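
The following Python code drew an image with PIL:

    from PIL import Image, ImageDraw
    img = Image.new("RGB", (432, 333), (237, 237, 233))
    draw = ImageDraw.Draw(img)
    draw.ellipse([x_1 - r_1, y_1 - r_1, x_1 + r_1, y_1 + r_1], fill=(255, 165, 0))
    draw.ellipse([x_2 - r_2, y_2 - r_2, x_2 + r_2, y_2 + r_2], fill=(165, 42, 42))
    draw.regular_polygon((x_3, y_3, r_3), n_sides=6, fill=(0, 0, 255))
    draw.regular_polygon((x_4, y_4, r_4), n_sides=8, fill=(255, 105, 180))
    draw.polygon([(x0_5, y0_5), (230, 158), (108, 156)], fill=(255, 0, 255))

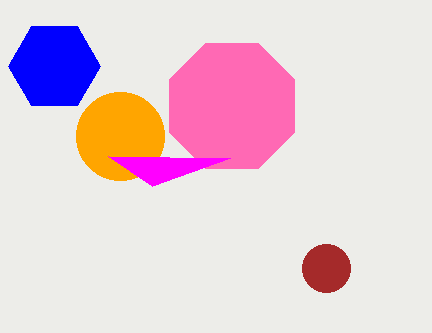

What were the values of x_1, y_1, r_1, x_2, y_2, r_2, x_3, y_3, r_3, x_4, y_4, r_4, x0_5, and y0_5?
x_1 = 120
y_1 = 136
r_1 = 44
x_2 = 326
y_2 = 268
r_2 = 24
x_3 = 54
y_3 = 66
r_3 = 46
x_4 = 232
y_4 = 106
r_4 = 68
x0_5 = 152
y0_5 = 186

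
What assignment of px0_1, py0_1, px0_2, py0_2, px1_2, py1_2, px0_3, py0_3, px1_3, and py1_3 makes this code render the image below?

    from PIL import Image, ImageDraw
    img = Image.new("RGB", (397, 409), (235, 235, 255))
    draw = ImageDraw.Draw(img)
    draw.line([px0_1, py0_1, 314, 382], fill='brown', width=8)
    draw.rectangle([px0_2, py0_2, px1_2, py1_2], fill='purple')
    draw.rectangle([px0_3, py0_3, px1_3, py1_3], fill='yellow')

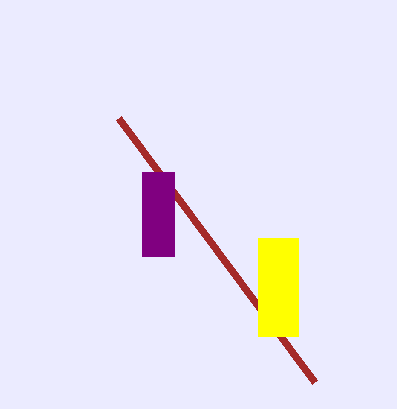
px0_1 = 118; py0_1 = 118; px0_2 = 142; py0_2 = 172; px1_2 = 174; py1_2 = 256; px0_3 = 258; py0_3 = 238; px1_3 = 298; py1_3 = 336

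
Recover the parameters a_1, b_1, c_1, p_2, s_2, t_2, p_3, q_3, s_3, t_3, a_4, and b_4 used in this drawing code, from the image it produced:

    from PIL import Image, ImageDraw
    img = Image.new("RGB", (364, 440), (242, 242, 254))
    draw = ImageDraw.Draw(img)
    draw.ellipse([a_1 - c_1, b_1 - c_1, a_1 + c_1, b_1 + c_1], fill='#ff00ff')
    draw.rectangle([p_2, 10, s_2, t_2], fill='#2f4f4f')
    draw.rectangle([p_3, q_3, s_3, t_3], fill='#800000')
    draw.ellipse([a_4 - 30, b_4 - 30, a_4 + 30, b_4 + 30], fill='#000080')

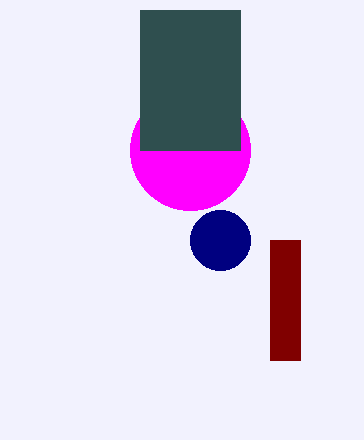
a_1 = 190
b_1 = 150
c_1 = 60
p_2 = 140
s_2 = 240
t_2 = 150
p_3 = 270
q_3 = 240
s_3 = 300
t_3 = 360
a_4 = 220
b_4 = 240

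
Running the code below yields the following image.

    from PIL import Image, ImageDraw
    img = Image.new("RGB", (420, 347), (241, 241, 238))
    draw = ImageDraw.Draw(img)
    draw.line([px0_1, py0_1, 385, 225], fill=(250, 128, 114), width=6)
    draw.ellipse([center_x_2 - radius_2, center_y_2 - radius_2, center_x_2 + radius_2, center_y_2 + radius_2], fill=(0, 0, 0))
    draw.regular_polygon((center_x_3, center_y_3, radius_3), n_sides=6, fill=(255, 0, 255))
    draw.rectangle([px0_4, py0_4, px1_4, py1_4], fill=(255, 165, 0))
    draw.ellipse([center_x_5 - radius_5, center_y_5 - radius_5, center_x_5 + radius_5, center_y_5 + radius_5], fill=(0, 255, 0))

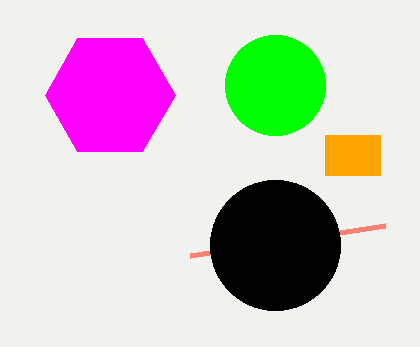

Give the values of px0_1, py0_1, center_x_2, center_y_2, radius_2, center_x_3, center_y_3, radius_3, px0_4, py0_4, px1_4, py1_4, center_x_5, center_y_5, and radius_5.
px0_1 = 190
py0_1 = 255
center_x_2 = 275
center_y_2 = 245
radius_2 = 65
center_x_3 = 110
center_y_3 = 95
radius_3 = 65
px0_4 = 325
py0_4 = 135
px1_4 = 380
py1_4 = 175
center_x_5 = 275
center_y_5 = 85
radius_5 = 50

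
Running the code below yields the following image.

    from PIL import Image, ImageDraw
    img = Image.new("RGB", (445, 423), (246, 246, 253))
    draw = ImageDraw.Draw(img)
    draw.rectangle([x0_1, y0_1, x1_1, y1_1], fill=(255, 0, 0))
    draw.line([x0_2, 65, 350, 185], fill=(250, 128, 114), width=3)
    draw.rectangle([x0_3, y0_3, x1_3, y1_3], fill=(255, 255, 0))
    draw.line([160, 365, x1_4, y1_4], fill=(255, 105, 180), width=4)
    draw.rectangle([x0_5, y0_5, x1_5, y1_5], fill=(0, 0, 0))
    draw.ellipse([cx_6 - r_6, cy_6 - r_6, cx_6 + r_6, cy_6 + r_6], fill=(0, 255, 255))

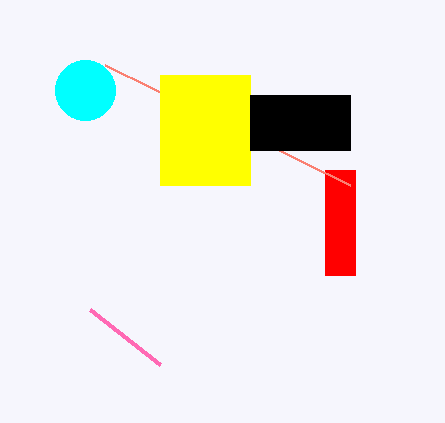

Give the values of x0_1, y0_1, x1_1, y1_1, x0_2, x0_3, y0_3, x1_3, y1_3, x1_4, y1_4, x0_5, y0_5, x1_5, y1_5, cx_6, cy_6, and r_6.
x0_1 = 325
y0_1 = 170
x1_1 = 355
y1_1 = 275
x0_2 = 105
x0_3 = 160
y0_3 = 75
x1_3 = 250
y1_3 = 185
x1_4 = 90
y1_4 = 310
x0_5 = 250
y0_5 = 95
x1_5 = 350
y1_5 = 150
cx_6 = 85
cy_6 = 90
r_6 = 30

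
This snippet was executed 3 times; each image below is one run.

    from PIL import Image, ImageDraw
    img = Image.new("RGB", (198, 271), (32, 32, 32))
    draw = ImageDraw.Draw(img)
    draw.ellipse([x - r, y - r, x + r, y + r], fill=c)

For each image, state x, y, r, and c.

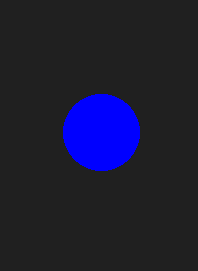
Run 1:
x = 101
y = 132
r = 38
c = 'blue'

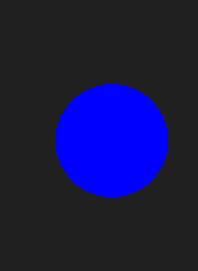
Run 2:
x = 111; y = 140; r = 56; c = 'blue'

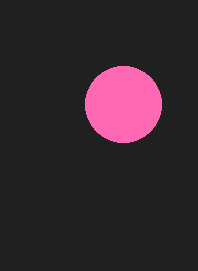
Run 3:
x = 123; y = 104; r = 38; c = 'hotpink'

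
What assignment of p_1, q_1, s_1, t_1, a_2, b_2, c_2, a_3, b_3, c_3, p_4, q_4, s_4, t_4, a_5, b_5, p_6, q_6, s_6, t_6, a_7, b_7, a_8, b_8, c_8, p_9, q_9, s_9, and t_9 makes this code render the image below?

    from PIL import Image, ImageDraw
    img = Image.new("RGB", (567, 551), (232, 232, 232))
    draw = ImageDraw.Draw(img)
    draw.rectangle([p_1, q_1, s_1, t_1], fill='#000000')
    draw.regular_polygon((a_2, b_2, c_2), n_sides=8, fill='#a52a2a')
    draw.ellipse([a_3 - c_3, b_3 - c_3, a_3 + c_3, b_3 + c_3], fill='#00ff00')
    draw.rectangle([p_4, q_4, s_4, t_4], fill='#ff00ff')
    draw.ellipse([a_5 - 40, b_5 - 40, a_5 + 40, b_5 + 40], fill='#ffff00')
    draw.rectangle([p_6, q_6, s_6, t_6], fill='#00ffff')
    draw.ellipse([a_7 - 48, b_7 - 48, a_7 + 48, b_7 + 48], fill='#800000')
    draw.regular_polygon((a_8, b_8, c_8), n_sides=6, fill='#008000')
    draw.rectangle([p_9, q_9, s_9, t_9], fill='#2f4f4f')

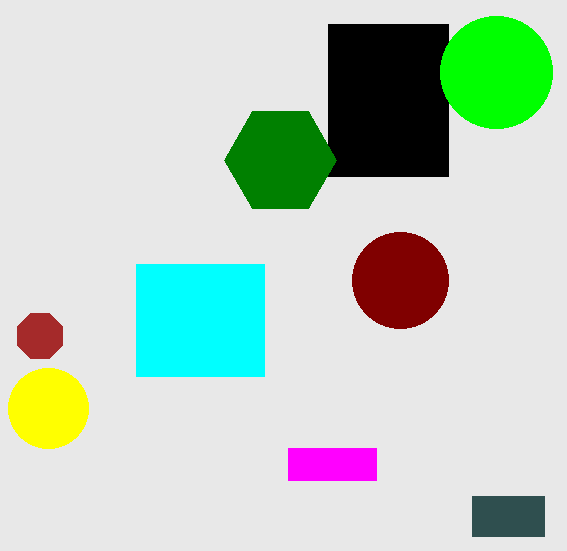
p_1 = 328; q_1 = 24; s_1 = 448; t_1 = 176; a_2 = 40; b_2 = 336; c_2 = 24; a_3 = 496; b_3 = 72; c_3 = 56; p_4 = 288; q_4 = 448; s_4 = 376; t_4 = 480; a_5 = 48; b_5 = 408; p_6 = 136; q_6 = 264; s_6 = 264; t_6 = 376; a_7 = 400; b_7 = 280; a_8 = 280; b_8 = 160; c_8 = 56; p_9 = 472; q_9 = 496; s_9 = 544; t_9 = 536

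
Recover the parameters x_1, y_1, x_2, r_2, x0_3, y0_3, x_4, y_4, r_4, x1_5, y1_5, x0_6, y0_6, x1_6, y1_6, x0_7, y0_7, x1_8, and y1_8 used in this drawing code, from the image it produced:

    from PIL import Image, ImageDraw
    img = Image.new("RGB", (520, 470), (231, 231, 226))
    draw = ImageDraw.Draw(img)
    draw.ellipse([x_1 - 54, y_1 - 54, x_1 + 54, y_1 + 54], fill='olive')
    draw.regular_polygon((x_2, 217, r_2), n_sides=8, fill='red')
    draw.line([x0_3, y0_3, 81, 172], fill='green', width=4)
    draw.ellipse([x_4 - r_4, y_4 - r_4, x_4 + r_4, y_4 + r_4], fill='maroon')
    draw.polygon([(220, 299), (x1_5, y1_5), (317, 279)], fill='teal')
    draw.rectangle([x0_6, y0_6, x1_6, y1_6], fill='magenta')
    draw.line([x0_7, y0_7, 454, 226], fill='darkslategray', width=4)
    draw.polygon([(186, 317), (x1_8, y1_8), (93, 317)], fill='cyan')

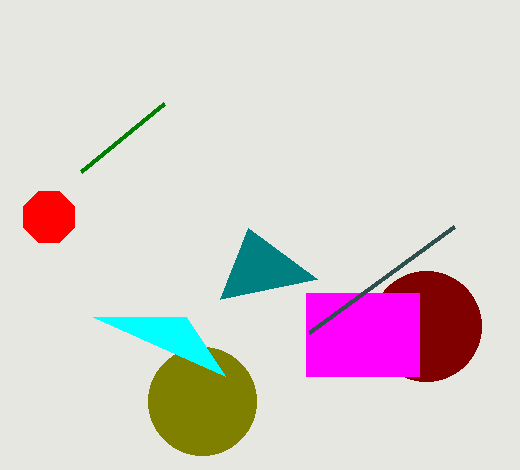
x_1 = 202
y_1 = 401
x_2 = 49
r_2 = 28
x0_3 = 164
y0_3 = 104
x_4 = 426
y_4 = 326
r_4 = 55
x1_5 = 248
y1_5 = 228
x0_6 = 306
y0_6 = 293
x1_6 = 419
y1_6 = 376
x0_7 = 309
y0_7 = 332
x1_8 = 225
y1_8 = 376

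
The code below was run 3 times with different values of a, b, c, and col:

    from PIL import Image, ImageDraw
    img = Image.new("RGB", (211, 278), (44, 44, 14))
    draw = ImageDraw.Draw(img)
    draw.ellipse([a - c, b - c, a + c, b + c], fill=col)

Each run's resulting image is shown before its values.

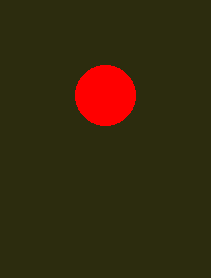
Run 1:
a = 105
b = 95
c = 30
col = 'red'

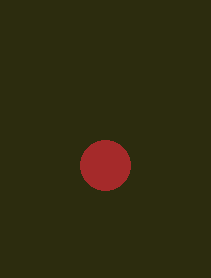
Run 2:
a = 105; b = 165; c = 25; col = 'brown'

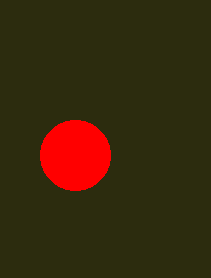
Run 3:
a = 75, b = 155, c = 35, col = 'red'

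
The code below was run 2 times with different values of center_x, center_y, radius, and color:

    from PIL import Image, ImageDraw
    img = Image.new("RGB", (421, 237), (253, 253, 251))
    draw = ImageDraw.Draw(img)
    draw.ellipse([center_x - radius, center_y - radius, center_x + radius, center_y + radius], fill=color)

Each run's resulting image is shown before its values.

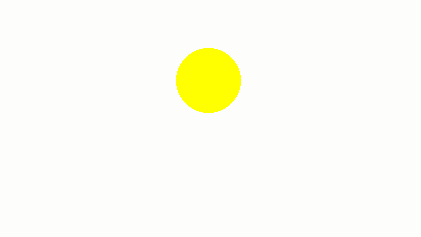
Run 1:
center_x = 208, center_y = 80, radius = 32, color = 'yellow'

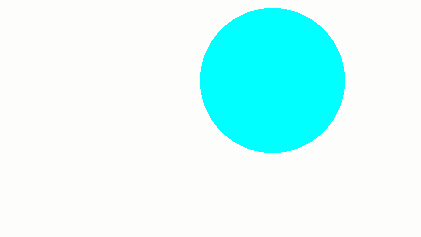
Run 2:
center_x = 272
center_y = 80
radius = 72
color = 'cyan'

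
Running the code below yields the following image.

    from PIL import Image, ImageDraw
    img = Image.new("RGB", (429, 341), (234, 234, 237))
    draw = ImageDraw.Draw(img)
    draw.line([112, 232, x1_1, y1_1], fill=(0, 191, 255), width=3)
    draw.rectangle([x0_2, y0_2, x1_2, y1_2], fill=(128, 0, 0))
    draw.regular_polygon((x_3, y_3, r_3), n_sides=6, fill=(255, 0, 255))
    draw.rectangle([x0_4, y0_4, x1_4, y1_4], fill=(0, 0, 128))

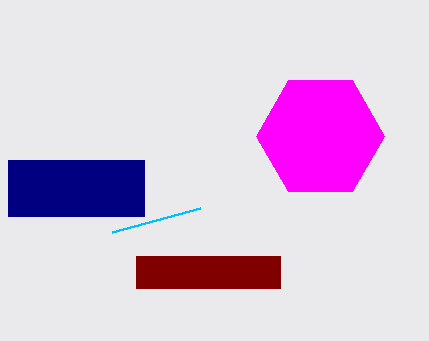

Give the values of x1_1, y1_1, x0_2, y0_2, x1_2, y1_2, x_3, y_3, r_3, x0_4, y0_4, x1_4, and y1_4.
x1_1 = 200; y1_1 = 208; x0_2 = 136; y0_2 = 256; x1_2 = 280; y1_2 = 288; x_3 = 320; y_3 = 136; r_3 = 64; x0_4 = 8; y0_4 = 160; x1_4 = 144; y1_4 = 216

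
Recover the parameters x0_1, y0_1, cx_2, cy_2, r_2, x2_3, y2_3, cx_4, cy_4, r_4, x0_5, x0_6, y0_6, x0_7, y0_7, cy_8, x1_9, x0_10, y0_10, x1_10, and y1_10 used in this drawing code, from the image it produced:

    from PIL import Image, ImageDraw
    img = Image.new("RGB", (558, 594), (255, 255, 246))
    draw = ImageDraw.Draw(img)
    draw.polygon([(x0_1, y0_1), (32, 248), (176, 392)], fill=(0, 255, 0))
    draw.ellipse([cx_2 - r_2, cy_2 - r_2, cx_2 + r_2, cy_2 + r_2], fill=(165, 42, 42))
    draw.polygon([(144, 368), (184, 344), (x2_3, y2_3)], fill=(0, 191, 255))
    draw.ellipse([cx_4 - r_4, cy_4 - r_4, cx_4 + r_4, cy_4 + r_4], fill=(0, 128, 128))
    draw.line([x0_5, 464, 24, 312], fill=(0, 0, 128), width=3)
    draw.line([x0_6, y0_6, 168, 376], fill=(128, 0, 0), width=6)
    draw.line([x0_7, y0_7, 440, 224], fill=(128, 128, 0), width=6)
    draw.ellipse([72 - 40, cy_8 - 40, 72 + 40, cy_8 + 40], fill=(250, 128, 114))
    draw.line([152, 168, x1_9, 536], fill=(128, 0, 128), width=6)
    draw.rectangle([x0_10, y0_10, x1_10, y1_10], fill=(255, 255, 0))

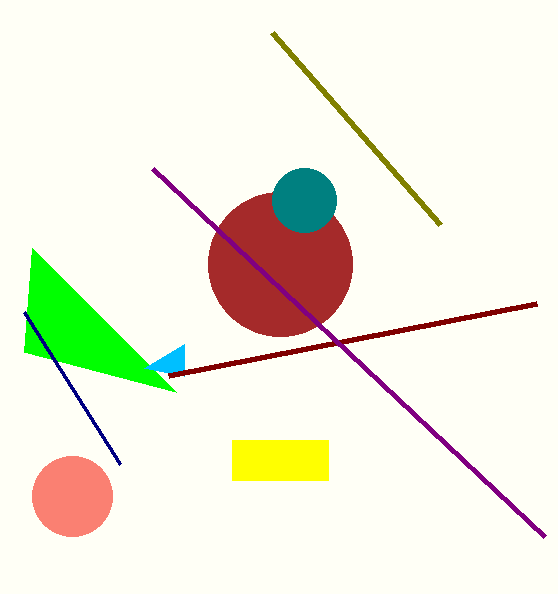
x0_1 = 24, y0_1 = 352, cx_2 = 280, cy_2 = 264, r_2 = 72, x2_3 = 184, y2_3 = 376, cx_4 = 304, cy_4 = 200, r_4 = 32, x0_5 = 120, x0_6 = 536, y0_6 = 304, x0_7 = 272, y0_7 = 32, cy_8 = 496, x1_9 = 544, x0_10 = 232, y0_10 = 440, x1_10 = 328, y1_10 = 480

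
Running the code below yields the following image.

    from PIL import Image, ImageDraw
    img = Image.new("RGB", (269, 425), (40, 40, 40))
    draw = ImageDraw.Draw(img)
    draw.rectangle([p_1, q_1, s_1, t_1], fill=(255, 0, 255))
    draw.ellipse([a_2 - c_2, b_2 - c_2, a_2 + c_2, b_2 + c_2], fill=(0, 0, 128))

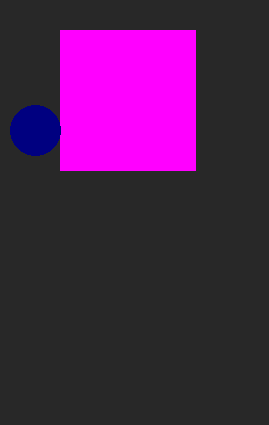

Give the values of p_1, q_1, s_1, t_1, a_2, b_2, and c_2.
p_1 = 60; q_1 = 30; s_1 = 195; t_1 = 170; a_2 = 35; b_2 = 130; c_2 = 25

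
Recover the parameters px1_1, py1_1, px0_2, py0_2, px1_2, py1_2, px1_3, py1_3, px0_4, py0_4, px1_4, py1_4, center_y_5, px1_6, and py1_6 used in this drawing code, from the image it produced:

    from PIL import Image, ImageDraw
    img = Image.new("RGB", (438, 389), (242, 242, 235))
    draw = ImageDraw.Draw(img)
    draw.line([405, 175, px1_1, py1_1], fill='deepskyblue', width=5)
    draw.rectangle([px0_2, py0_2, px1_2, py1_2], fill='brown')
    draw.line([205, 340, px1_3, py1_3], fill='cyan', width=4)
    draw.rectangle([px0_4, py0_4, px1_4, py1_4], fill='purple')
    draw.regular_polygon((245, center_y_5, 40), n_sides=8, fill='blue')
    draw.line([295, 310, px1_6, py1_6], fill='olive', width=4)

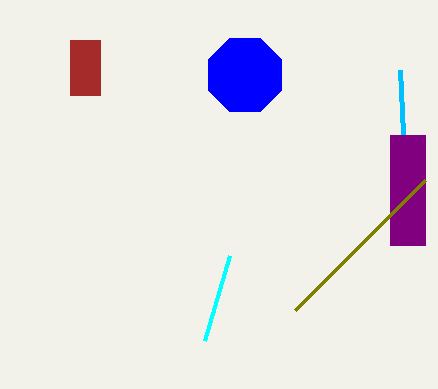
px1_1 = 400; py1_1 = 70; px0_2 = 70; py0_2 = 40; px1_2 = 100; py1_2 = 95; px1_3 = 230; py1_3 = 255; px0_4 = 390; py0_4 = 135; px1_4 = 425; py1_4 = 245; center_y_5 = 75; px1_6 = 425; py1_6 = 180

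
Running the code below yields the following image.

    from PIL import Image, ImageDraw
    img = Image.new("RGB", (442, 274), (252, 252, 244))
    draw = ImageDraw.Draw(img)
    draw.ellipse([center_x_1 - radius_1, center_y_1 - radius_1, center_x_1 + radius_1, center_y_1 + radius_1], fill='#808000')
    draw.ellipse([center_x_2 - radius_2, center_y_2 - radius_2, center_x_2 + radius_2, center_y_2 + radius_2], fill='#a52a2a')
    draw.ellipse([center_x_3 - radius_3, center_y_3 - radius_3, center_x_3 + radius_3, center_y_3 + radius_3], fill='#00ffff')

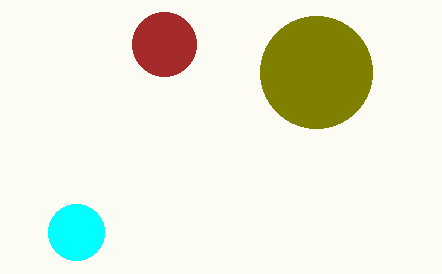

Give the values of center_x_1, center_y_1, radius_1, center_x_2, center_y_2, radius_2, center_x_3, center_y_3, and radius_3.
center_x_1 = 316, center_y_1 = 72, radius_1 = 56, center_x_2 = 164, center_y_2 = 44, radius_2 = 32, center_x_3 = 76, center_y_3 = 232, radius_3 = 28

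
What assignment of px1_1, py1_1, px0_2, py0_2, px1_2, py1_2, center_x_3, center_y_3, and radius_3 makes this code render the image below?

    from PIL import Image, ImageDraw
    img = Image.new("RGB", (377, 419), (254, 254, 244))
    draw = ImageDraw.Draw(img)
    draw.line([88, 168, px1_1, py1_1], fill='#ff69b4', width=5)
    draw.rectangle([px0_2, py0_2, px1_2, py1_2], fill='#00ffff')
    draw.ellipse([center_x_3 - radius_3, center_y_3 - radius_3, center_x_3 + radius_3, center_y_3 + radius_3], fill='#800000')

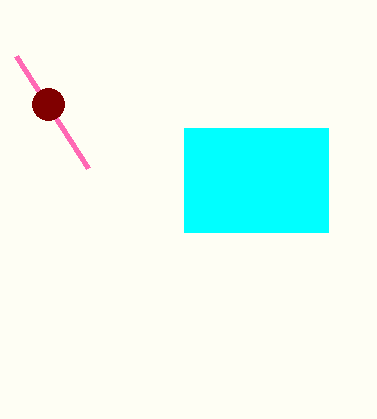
px1_1 = 16; py1_1 = 56; px0_2 = 184; py0_2 = 128; px1_2 = 328; py1_2 = 232; center_x_3 = 48; center_y_3 = 104; radius_3 = 16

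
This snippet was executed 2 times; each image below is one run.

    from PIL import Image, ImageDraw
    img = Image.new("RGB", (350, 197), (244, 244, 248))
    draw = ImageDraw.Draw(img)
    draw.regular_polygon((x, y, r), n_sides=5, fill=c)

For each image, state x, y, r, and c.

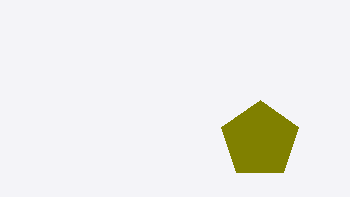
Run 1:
x = 260, y = 140, r = 40, c = 'olive'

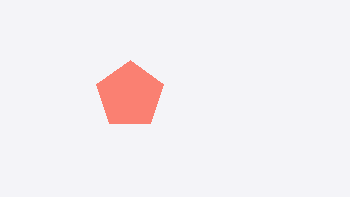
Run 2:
x = 130, y = 95, r = 35, c = 'salmon'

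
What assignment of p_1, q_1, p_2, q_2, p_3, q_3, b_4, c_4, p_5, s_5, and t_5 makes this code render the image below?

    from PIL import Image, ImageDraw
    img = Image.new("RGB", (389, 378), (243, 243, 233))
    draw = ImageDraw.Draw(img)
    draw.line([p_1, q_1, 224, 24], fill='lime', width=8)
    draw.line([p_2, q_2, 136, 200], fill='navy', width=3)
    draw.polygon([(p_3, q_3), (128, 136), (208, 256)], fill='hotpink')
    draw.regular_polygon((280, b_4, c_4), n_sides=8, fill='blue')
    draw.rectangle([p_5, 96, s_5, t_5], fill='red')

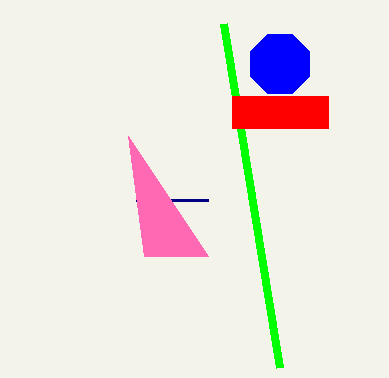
p_1 = 280; q_1 = 368; p_2 = 208; q_2 = 200; p_3 = 144; q_3 = 256; b_4 = 64; c_4 = 32; p_5 = 232; s_5 = 328; t_5 = 128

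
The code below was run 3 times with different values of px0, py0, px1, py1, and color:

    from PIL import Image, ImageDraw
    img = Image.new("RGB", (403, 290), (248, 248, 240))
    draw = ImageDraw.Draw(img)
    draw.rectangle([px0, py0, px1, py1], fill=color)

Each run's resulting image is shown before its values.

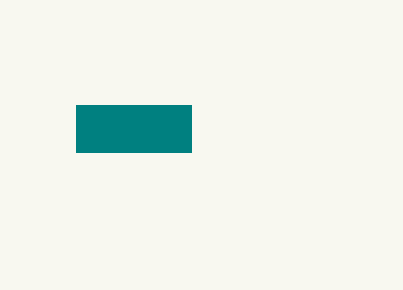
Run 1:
px0 = 76
py0 = 105
px1 = 191
py1 = 152
color = 'teal'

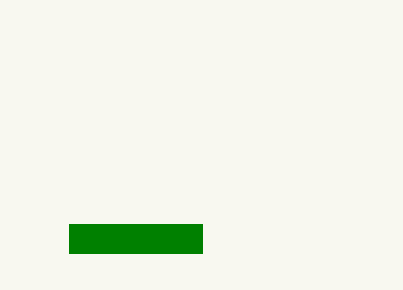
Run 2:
px0 = 69; py0 = 224; px1 = 202; py1 = 253; color = 'green'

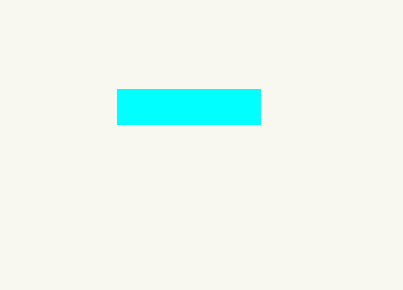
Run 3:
px0 = 117; py0 = 89; px1 = 260; py1 = 124; color = 'cyan'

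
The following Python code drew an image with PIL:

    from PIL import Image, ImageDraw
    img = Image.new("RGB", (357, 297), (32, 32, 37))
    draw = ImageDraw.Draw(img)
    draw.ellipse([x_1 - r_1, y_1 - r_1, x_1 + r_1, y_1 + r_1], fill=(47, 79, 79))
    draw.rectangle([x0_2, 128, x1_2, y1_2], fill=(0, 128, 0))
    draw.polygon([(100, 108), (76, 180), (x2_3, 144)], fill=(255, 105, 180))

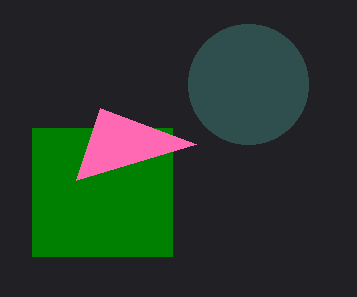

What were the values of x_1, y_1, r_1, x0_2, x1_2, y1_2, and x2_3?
x_1 = 248; y_1 = 84; r_1 = 60; x0_2 = 32; x1_2 = 172; y1_2 = 256; x2_3 = 196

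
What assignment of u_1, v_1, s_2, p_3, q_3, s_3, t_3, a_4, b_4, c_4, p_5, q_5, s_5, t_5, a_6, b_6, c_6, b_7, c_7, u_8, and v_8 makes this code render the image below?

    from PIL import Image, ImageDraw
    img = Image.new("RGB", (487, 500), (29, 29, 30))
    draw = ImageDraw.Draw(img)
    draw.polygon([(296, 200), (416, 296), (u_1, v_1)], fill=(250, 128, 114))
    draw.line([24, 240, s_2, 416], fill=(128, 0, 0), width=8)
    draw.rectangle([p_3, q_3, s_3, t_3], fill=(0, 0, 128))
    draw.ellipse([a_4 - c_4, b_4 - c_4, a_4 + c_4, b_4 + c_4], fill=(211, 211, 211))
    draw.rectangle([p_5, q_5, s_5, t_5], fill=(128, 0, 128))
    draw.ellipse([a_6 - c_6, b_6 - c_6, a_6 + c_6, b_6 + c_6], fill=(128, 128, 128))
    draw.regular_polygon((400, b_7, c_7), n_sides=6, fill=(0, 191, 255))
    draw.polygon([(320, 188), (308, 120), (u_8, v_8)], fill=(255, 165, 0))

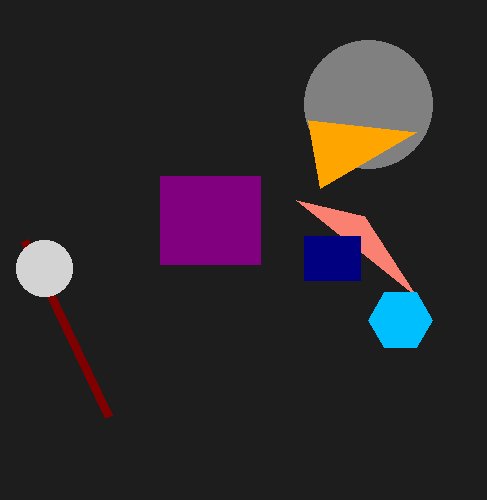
u_1 = 364; v_1 = 216; s_2 = 108; p_3 = 304; q_3 = 236; s_3 = 360; t_3 = 280; a_4 = 44; b_4 = 268; c_4 = 28; p_5 = 160; q_5 = 176; s_5 = 260; t_5 = 264; a_6 = 368; b_6 = 104; c_6 = 64; b_7 = 320; c_7 = 32; u_8 = 416; v_8 = 132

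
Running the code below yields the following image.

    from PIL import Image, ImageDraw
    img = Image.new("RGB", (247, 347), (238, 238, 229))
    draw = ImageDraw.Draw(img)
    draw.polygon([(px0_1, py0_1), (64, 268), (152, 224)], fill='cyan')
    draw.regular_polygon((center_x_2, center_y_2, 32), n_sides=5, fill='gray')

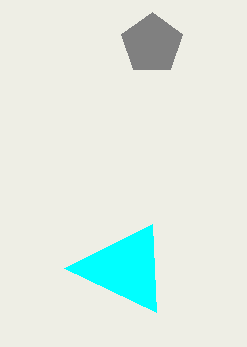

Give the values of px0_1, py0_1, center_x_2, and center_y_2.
px0_1 = 156, py0_1 = 312, center_x_2 = 152, center_y_2 = 44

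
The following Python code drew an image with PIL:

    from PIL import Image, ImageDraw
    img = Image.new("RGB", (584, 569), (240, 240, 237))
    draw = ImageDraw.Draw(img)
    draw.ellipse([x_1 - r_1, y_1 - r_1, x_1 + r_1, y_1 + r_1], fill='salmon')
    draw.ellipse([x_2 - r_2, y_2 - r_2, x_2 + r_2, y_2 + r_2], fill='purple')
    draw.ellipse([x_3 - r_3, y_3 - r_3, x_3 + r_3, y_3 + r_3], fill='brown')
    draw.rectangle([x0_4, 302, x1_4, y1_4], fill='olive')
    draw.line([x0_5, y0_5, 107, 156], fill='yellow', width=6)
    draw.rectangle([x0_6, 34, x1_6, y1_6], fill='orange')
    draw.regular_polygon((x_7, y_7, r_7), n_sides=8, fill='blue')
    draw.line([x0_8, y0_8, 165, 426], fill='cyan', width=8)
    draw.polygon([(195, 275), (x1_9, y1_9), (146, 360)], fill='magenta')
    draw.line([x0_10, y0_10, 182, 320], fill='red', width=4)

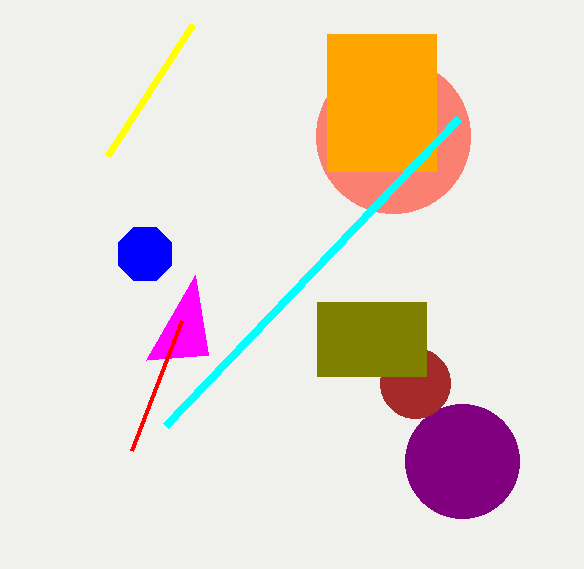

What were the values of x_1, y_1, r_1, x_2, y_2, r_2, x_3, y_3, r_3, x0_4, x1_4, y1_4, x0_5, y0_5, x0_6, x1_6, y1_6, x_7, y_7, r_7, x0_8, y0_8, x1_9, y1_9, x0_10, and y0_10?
x_1 = 393, y_1 = 136, r_1 = 77, x_2 = 462, y_2 = 461, r_2 = 57, x_3 = 415, y_3 = 383, r_3 = 35, x0_4 = 317, x1_4 = 426, y1_4 = 376, x0_5 = 192, y0_5 = 25, x0_6 = 327, x1_6 = 436, y1_6 = 171, x_7 = 145, y_7 = 254, r_7 = 29, x0_8 = 458, y0_8 = 119, x1_9 = 208, y1_9 = 355, x0_10 = 132, y0_10 = 450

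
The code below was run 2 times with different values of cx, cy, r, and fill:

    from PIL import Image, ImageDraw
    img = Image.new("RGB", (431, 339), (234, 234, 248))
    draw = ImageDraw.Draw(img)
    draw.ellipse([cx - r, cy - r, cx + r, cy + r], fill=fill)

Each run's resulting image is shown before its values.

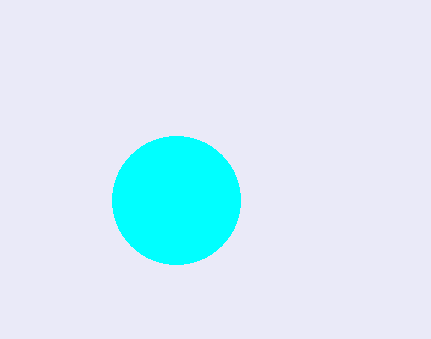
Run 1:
cx = 176; cy = 200; r = 64; fill = 'cyan'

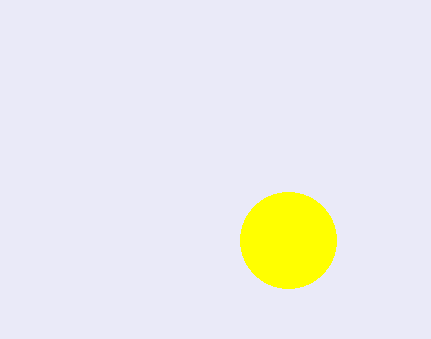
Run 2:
cx = 288, cy = 240, r = 48, fill = 'yellow'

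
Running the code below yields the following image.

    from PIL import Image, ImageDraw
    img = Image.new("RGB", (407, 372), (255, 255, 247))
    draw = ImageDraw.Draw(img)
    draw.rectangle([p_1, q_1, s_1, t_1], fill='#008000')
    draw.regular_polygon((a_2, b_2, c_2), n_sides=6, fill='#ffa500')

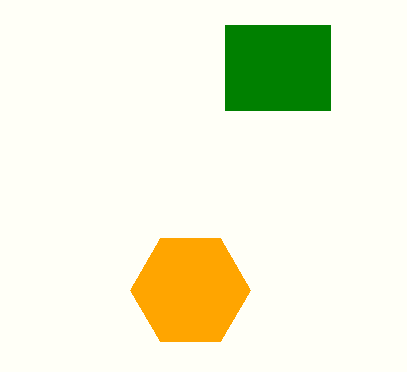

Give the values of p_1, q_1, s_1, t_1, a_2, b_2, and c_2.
p_1 = 225
q_1 = 25
s_1 = 330
t_1 = 110
a_2 = 190
b_2 = 290
c_2 = 60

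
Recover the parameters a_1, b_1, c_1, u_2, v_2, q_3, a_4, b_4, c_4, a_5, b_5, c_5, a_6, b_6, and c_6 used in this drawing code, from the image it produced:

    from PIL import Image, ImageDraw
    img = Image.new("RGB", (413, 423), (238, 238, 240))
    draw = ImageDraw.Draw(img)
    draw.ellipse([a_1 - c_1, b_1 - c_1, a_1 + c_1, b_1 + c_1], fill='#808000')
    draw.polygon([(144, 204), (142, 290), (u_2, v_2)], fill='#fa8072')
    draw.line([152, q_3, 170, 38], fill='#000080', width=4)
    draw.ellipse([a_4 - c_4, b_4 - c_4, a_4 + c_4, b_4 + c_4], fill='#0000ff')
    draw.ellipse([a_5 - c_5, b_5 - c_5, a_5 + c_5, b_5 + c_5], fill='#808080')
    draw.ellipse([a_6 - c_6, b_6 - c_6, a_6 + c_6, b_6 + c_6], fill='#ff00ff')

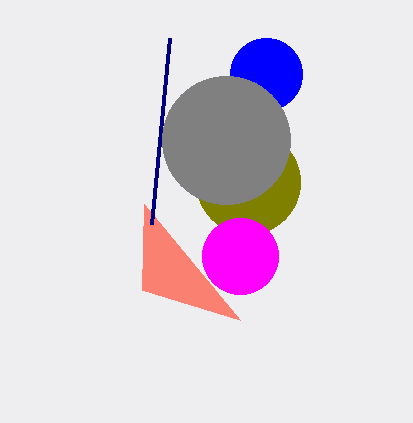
a_1 = 248, b_1 = 182, c_1 = 52, u_2 = 240, v_2 = 320, q_3 = 224, a_4 = 266, b_4 = 74, c_4 = 36, a_5 = 226, b_5 = 140, c_5 = 64, a_6 = 240, b_6 = 256, c_6 = 38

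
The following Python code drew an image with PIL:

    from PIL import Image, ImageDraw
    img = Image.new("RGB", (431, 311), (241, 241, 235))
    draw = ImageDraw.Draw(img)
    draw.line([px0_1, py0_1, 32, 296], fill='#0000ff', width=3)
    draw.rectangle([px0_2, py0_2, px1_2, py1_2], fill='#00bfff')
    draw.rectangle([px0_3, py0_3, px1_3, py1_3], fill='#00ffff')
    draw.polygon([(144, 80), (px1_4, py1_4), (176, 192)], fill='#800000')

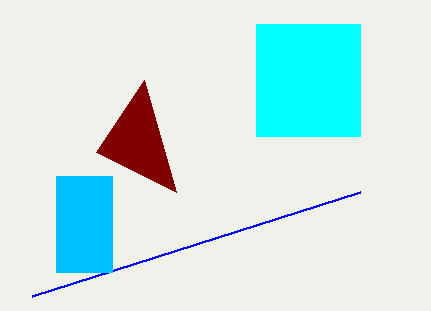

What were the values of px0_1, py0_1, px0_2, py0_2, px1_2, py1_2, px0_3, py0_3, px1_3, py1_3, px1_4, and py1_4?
px0_1 = 360; py0_1 = 192; px0_2 = 56; py0_2 = 176; px1_2 = 112; py1_2 = 272; px0_3 = 256; py0_3 = 24; px1_3 = 360; py1_3 = 136; px1_4 = 96; py1_4 = 152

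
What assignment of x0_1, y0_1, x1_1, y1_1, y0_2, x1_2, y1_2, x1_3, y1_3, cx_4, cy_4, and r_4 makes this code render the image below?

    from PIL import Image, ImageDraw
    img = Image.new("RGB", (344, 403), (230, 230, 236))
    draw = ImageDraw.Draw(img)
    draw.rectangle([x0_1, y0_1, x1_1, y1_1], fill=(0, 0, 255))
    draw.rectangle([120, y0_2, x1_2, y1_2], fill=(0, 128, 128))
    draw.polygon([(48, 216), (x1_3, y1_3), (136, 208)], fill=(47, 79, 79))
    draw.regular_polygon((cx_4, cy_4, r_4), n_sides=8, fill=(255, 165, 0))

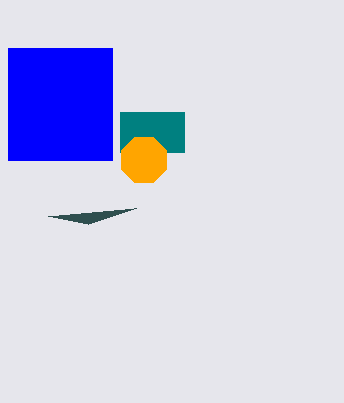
x0_1 = 8; y0_1 = 48; x1_1 = 112; y1_1 = 160; y0_2 = 112; x1_2 = 184; y1_2 = 152; x1_3 = 88; y1_3 = 224; cx_4 = 144; cy_4 = 160; r_4 = 24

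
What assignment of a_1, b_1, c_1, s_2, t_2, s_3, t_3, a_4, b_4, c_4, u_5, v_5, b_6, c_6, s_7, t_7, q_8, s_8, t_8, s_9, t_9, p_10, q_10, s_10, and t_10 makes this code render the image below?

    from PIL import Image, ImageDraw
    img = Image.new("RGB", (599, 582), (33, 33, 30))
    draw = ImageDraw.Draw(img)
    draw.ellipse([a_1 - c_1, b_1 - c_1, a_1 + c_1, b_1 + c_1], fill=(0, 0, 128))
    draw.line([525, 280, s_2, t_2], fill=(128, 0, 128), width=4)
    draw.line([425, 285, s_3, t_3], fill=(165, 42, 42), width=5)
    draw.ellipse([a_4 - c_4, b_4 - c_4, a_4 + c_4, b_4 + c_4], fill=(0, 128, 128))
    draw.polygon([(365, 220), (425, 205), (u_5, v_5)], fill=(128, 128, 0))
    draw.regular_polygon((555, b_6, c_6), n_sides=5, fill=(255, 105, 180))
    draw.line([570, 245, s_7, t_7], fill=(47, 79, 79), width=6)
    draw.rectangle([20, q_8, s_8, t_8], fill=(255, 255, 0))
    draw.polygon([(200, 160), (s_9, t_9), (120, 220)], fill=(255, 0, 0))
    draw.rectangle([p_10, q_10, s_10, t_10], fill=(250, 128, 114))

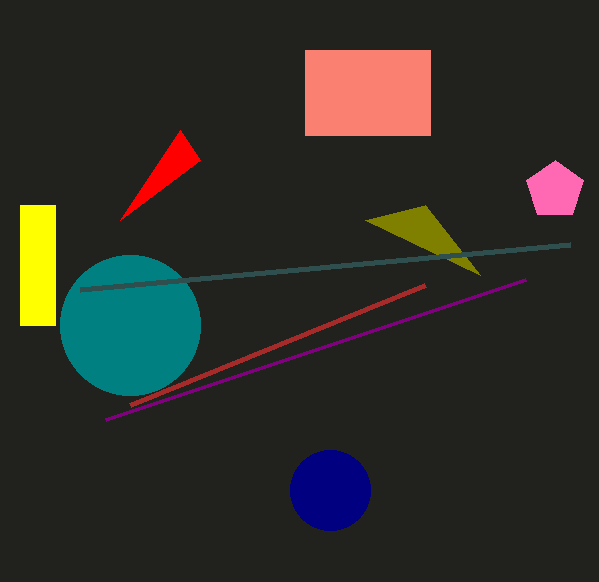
a_1 = 330
b_1 = 490
c_1 = 40
s_2 = 105
t_2 = 420
s_3 = 130
t_3 = 405
a_4 = 130
b_4 = 325
c_4 = 70
u_5 = 480
v_5 = 275
b_6 = 190
c_6 = 30
s_7 = 80
t_7 = 290
q_8 = 205
s_8 = 55
t_8 = 325
s_9 = 180
t_9 = 130
p_10 = 305
q_10 = 50
s_10 = 430
t_10 = 135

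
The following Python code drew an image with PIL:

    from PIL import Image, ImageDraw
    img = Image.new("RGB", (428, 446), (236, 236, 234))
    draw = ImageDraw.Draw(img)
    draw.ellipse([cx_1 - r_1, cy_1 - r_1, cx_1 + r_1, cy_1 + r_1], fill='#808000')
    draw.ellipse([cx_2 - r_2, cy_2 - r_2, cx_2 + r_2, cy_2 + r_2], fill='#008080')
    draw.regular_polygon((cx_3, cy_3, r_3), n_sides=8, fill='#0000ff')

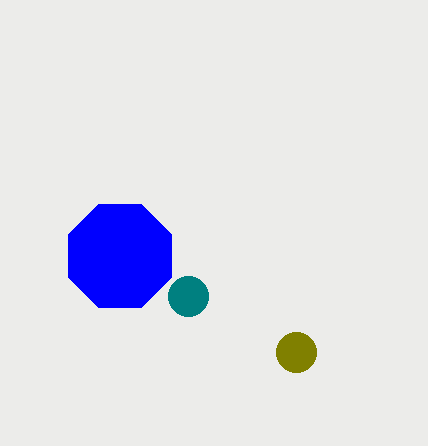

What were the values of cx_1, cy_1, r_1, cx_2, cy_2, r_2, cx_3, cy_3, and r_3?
cx_1 = 296, cy_1 = 352, r_1 = 20, cx_2 = 188, cy_2 = 296, r_2 = 20, cx_3 = 120, cy_3 = 256, r_3 = 56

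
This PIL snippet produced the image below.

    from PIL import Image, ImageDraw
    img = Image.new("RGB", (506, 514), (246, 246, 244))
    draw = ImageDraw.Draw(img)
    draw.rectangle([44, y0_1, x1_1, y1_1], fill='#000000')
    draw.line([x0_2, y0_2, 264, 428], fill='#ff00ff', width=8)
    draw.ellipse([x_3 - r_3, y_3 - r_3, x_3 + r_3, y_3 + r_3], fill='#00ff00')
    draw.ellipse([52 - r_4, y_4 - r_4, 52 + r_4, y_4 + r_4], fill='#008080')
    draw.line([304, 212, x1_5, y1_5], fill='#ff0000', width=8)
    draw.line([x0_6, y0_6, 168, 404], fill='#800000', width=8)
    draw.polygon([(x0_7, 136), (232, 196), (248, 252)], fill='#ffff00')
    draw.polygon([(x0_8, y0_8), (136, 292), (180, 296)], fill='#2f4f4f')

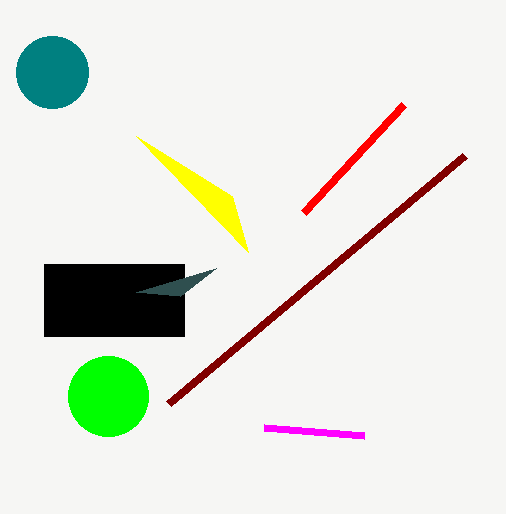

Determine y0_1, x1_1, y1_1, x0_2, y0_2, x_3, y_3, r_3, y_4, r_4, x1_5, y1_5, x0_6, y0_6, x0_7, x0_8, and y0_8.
y0_1 = 264, x1_1 = 184, y1_1 = 336, x0_2 = 364, y0_2 = 436, x_3 = 108, y_3 = 396, r_3 = 40, y_4 = 72, r_4 = 36, x1_5 = 404, y1_5 = 104, x0_6 = 464, y0_6 = 156, x0_7 = 136, x0_8 = 216, y0_8 = 268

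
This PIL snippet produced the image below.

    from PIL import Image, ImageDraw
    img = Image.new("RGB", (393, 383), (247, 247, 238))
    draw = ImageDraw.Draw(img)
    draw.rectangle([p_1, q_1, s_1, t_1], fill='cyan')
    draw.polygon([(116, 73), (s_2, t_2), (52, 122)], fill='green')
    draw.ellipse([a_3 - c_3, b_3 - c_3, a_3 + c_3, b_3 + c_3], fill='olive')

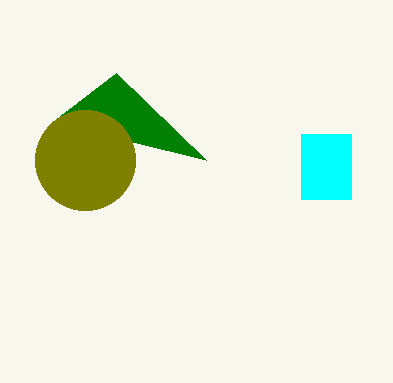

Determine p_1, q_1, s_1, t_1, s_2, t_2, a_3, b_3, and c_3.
p_1 = 301; q_1 = 134; s_1 = 351; t_1 = 199; s_2 = 206; t_2 = 160; a_3 = 85; b_3 = 160; c_3 = 50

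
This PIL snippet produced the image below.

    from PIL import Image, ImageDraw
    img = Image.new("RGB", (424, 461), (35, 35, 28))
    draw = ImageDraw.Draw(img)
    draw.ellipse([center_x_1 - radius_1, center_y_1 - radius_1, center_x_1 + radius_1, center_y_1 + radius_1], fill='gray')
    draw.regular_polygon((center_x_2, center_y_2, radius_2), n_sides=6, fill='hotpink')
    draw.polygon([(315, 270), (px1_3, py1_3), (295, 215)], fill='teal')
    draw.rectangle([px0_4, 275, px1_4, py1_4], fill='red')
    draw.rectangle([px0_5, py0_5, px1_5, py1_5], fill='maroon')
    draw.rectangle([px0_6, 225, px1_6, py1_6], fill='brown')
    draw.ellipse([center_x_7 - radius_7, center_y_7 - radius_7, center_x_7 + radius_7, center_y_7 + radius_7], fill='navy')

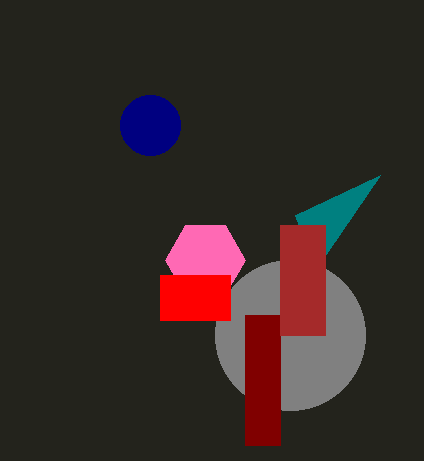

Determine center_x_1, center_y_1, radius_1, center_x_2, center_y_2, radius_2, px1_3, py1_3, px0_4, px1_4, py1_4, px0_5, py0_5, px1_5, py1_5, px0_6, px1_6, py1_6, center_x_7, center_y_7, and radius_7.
center_x_1 = 290
center_y_1 = 335
radius_1 = 75
center_x_2 = 205
center_y_2 = 260
radius_2 = 40
px1_3 = 380
py1_3 = 175
px0_4 = 160
px1_4 = 230
py1_4 = 320
px0_5 = 245
py0_5 = 315
px1_5 = 280
py1_5 = 445
px0_6 = 280
px1_6 = 325
py1_6 = 335
center_x_7 = 150
center_y_7 = 125
radius_7 = 30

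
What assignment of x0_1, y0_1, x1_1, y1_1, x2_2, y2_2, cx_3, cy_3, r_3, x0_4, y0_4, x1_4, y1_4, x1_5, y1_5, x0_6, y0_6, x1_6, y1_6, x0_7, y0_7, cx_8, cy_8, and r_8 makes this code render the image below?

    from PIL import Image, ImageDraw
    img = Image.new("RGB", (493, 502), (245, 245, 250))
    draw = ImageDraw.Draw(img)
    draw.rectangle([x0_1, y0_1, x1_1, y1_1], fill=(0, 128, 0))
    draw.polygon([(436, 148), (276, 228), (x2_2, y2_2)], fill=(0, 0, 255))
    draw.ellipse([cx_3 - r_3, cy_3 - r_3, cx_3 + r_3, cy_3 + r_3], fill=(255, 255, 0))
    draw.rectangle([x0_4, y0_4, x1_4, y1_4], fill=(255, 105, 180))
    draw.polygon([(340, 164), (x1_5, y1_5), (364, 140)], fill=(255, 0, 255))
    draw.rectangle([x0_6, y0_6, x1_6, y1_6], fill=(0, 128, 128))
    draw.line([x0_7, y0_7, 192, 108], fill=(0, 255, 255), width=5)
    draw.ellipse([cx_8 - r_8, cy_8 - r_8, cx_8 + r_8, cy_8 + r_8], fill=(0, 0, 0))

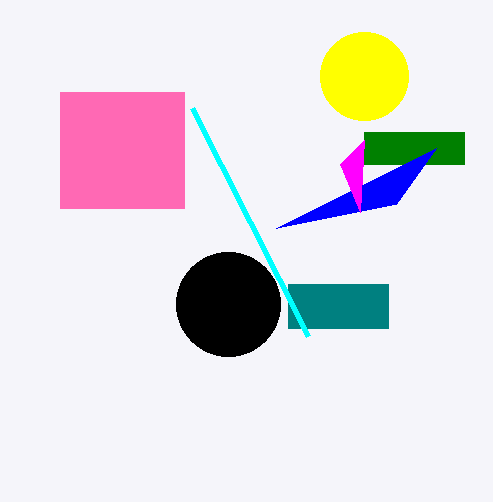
x0_1 = 364
y0_1 = 132
x1_1 = 464
y1_1 = 164
x2_2 = 396
y2_2 = 204
cx_3 = 364
cy_3 = 76
r_3 = 44
x0_4 = 60
y0_4 = 92
x1_4 = 184
y1_4 = 208
x1_5 = 360
y1_5 = 212
x0_6 = 288
y0_6 = 284
x1_6 = 388
y1_6 = 328
x0_7 = 308
y0_7 = 336
cx_8 = 228
cy_8 = 304
r_8 = 52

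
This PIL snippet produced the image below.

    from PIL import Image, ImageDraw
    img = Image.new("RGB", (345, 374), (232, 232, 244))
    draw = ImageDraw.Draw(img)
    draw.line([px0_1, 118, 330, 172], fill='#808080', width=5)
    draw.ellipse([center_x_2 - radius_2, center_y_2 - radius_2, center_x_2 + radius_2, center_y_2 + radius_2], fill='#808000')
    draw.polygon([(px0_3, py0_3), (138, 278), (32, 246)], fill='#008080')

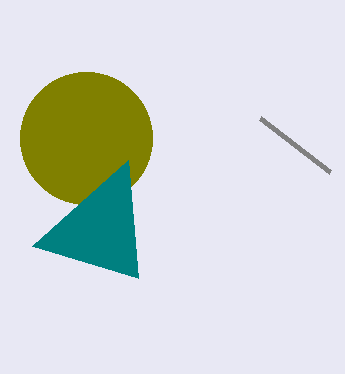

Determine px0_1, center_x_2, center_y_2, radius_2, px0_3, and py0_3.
px0_1 = 260, center_x_2 = 86, center_y_2 = 138, radius_2 = 66, px0_3 = 128, py0_3 = 160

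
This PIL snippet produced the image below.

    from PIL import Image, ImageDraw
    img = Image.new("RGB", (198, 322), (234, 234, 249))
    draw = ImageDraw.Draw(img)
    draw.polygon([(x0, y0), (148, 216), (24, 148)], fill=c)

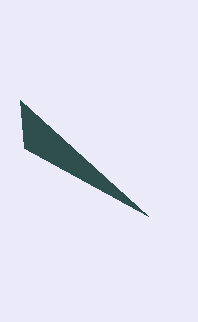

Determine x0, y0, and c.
x0 = 20; y0 = 100; c = 'darkslategray'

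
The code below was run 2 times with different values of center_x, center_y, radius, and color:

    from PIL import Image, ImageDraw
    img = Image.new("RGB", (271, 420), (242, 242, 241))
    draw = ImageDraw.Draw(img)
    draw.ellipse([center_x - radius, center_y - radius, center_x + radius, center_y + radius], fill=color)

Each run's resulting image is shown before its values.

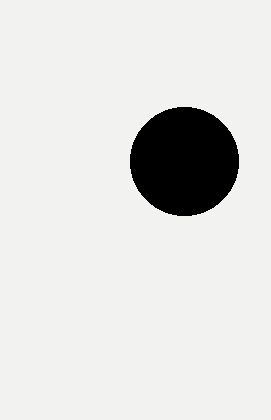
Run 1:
center_x = 184
center_y = 161
radius = 54
color = 'black'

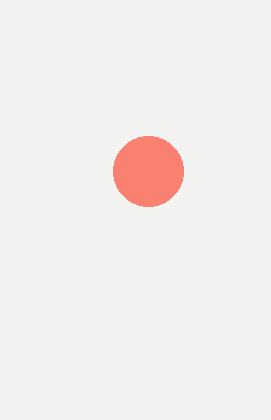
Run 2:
center_x = 148, center_y = 171, radius = 35, color = 'salmon'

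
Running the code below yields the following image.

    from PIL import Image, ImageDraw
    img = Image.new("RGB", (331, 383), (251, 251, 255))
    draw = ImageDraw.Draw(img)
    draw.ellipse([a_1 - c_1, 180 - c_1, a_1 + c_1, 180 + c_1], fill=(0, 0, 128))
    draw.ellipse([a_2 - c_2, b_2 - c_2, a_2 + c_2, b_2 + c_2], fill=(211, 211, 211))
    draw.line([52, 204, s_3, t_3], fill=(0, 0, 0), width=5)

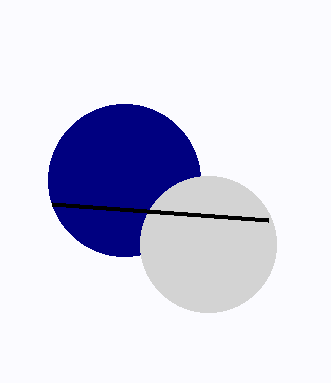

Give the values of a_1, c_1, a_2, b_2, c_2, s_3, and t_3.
a_1 = 124; c_1 = 76; a_2 = 208; b_2 = 244; c_2 = 68; s_3 = 268; t_3 = 220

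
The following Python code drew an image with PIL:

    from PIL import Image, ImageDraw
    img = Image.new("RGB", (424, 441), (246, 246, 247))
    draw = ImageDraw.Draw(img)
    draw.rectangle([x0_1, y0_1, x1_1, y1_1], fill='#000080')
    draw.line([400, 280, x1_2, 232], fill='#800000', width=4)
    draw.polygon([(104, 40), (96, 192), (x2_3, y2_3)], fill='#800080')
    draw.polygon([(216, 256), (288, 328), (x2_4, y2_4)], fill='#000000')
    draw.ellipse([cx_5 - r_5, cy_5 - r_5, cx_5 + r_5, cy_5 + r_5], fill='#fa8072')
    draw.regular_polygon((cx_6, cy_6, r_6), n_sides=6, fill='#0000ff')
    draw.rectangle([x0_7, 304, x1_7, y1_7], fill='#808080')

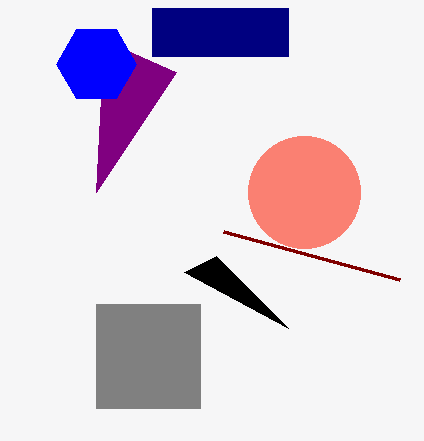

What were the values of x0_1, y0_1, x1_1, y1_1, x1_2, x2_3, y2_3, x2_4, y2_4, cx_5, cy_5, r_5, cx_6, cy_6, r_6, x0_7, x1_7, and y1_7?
x0_1 = 152, y0_1 = 8, x1_1 = 288, y1_1 = 56, x1_2 = 224, x2_3 = 176, y2_3 = 72, x2_4 = 184, y2_4 = 272, cx_5 = 304, cy_5 = 192, r_5 = 56, cx_6 = 96, cy_6 = 64, r_6 = 40, x0_7 = 96, x1_7 = 200, y1_7 = 408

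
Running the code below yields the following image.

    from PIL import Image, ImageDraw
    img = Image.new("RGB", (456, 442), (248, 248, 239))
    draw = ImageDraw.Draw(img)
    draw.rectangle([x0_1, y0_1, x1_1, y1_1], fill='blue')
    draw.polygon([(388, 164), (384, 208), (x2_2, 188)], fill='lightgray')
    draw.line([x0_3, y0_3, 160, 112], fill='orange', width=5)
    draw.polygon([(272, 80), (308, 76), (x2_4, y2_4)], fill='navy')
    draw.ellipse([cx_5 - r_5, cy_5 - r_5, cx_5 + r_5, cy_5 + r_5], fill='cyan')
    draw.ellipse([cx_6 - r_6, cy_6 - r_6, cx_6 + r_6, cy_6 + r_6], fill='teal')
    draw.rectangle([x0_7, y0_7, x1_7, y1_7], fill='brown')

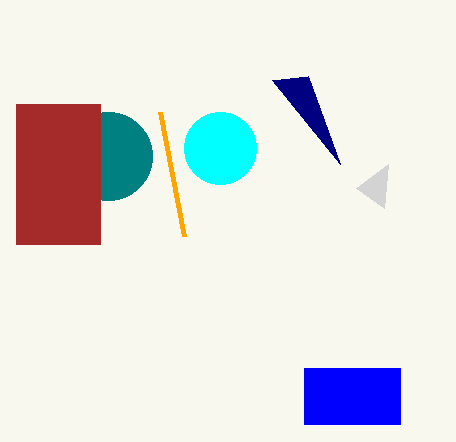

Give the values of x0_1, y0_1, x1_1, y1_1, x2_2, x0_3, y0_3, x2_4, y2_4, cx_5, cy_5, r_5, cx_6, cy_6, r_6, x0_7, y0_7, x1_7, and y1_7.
x0_1 = 304; y0_1 = 368; x1_1 = 400; y1_1 = 424; x2_2 = 356; x0_3 = 184; y0_3 = 236; x2_4 = 340; y2_4 = 164; cx_5 = 220; cy_5 = 148; r_5 = 36; cx_6 = 108; cy_6 = 156; r_6 = 44; x0_7 = 16; y0_7 = 104; x1_7 = 100; y1_7 = 244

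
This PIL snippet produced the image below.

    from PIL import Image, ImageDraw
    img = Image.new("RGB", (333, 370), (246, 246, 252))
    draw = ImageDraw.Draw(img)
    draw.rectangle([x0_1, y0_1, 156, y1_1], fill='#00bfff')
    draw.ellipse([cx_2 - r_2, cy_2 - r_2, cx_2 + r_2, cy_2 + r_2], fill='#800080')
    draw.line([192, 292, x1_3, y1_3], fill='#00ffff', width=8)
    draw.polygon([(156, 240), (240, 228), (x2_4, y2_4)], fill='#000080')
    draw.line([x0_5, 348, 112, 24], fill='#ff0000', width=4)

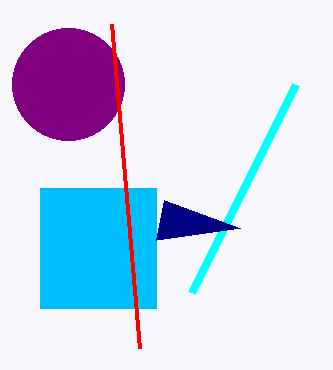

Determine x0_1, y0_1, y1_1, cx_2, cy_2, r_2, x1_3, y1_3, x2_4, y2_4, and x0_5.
x0_1 = 40, y0_1 = 188, y1_1 = 308, cx_2 = 68, cy_2 = 84, r_2 = 56, x1_3 = 296, y1_3 = 84, x2_4 = 164, y2_4 = 200, x0_5 = 140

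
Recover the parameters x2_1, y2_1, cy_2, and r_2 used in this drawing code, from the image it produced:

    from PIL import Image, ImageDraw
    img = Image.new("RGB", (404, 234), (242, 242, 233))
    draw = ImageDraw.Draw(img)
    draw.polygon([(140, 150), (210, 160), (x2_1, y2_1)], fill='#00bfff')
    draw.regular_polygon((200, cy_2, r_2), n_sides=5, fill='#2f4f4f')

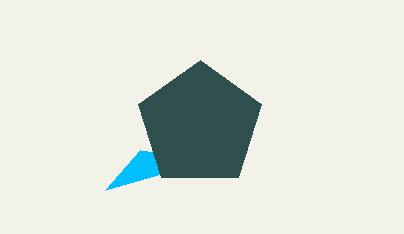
x2_1 = 105; y2_1 = 190; cy_2 = 125; r_2 = 65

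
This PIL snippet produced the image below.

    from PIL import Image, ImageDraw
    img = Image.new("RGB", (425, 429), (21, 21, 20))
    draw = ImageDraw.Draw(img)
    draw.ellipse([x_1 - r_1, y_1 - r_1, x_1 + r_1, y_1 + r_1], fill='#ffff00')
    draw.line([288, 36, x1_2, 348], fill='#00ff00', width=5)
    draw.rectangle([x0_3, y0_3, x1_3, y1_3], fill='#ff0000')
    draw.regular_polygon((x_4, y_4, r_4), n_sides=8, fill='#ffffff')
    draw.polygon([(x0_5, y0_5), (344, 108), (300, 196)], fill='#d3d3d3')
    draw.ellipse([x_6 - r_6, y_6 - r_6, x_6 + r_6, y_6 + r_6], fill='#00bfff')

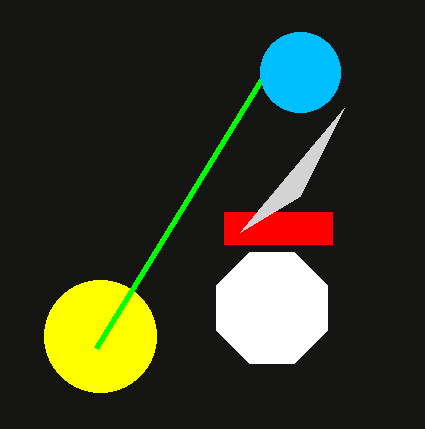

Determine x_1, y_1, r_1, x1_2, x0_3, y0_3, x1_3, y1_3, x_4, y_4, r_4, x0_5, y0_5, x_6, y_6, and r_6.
x_1 = 100, y_1 = 336, r_1 = 56, x1_2 = 96, x0_3 = 224, y0_3 = 212, x1_3 = 332, y1_3 = 244, x_4 = 272, y_4 = 308, r_4 = 60, x0_5 = 240, y0_5 = 232, x_6 = 300, y_6 = 72, r_6 = 40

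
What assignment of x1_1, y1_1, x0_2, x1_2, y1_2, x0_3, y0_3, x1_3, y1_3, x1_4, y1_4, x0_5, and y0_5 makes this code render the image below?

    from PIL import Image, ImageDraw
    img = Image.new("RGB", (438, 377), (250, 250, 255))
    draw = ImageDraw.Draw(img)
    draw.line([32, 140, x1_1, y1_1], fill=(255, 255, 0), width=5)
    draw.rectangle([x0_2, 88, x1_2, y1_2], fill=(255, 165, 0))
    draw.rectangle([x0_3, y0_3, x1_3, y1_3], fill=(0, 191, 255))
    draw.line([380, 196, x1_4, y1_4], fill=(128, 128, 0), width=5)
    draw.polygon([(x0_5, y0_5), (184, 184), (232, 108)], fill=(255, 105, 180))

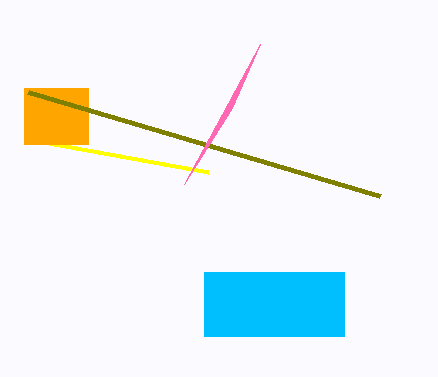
x1_1 = 208, y1_1 = 172, x0_2 = 24, x1_2 = 88, y1_2 = 144, x0_3 = 204, y0_3 = 272, x1_3 = 344, y1_3 = 336, x1_4 = 28, y1_4 = 92, x0_5 = 260, y0_5 = 44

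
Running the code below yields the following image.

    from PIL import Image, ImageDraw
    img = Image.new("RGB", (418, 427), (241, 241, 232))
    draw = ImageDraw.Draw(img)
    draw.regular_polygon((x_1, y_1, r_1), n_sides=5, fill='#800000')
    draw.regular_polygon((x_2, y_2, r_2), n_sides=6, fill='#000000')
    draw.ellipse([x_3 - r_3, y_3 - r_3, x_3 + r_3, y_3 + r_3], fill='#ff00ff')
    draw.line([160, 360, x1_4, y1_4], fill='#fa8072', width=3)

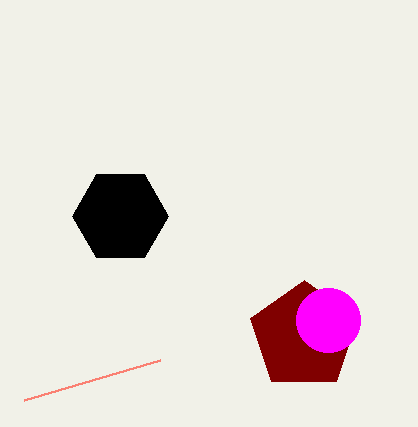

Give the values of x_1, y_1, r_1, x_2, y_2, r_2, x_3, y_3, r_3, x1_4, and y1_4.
x_1 = 304
y_1 = 336
r_1 = 56
x_2 = 120
y_2 = 216
r_2 = 48
x_3 = 328
y_3 = 320
r_3 = 32
x1_4 = 24
y1_4 = 400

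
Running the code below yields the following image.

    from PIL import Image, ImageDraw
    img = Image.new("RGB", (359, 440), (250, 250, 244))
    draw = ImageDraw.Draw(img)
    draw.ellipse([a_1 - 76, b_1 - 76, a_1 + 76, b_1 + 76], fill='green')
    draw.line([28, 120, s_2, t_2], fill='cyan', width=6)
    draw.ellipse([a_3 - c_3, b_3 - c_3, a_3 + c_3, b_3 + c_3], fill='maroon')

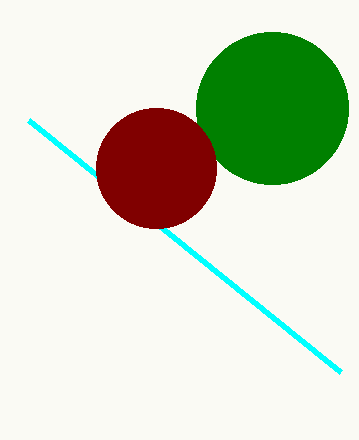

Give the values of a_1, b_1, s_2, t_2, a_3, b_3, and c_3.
a_1 = 272; b_1 = 108; s_2 = 340; t_2 = 372; a_3 = 156; b_3 = 168; c_3 = 60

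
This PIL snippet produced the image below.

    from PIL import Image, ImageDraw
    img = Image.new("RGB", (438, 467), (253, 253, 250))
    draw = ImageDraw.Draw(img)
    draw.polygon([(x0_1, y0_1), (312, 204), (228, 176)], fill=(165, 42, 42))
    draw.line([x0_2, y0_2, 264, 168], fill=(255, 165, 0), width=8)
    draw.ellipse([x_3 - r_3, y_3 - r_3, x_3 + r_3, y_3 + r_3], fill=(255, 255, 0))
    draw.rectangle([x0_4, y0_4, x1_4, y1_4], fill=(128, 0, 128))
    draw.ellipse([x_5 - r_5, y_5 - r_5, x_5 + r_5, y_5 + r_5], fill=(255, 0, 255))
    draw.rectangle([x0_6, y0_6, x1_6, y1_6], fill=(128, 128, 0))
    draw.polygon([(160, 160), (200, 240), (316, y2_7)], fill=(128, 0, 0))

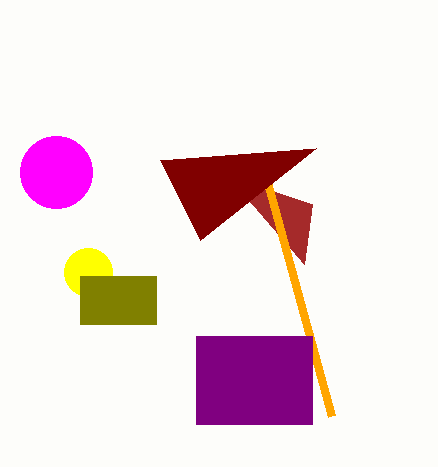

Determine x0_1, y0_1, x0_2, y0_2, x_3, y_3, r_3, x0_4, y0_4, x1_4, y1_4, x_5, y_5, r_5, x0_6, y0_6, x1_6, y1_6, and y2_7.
x0_1 = 304
y0_1 = 264
x0_2 = 332
y0_2 = 416
x_3 = 88
y_3 = 272
r_3 = 24
x0_4 = 196
y0_4 = 336
x1_4 = 312
y1_4 = 424
x_5 = 56
y_5 = 172
r_5 = 36
x0_6 = 80
y0_6 = 276
x1_6 = 156
y1_6 = 324
y2_7 = 148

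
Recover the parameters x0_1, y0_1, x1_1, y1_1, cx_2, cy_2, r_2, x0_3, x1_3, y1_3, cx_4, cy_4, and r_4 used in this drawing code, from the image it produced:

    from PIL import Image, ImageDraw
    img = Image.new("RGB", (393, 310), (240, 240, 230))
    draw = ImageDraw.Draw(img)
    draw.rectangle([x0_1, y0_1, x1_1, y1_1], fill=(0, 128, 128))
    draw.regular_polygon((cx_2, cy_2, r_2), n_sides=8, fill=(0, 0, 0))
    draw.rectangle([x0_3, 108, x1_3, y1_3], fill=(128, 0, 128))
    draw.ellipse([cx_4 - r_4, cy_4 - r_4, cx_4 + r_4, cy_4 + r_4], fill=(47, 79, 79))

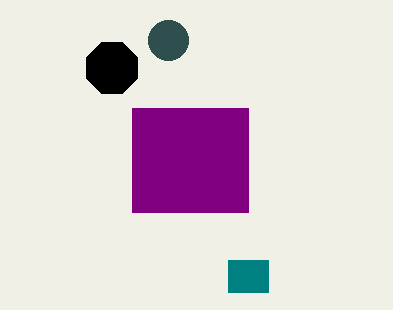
x0_1 = 228; y0_1 = 260; x1_1 = 268; y1_1 = 292; cx_2 = 112; cy_2 = 68; r_2 = 28; x0_3 = 132; x1_3 = 248; y1_3 = 212; cx_4 = 168; cy_4 = 40; r_4 = 20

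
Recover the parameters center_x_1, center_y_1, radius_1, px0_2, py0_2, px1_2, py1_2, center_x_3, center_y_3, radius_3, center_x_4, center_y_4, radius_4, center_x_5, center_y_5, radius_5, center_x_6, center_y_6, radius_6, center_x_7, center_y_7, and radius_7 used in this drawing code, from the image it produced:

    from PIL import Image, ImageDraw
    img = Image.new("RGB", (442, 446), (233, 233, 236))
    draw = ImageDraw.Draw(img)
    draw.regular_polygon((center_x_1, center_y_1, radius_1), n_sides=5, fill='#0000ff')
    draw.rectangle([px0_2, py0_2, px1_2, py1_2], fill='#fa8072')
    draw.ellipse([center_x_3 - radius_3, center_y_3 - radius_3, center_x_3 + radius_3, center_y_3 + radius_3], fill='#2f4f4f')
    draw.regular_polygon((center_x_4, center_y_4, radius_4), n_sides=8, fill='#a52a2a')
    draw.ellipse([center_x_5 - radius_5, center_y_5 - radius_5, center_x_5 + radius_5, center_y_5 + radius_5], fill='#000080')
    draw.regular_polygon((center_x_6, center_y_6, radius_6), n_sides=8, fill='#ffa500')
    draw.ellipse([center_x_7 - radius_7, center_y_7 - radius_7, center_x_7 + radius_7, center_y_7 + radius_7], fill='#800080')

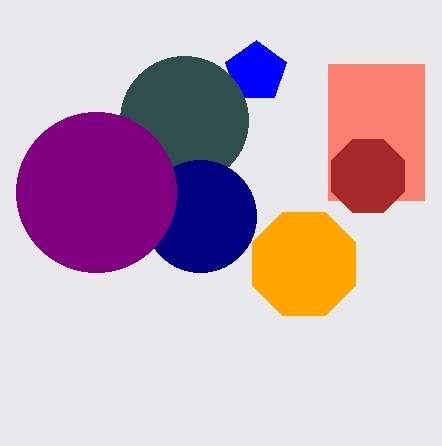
center_x_1 = 256
center_y_1 = 72
radius_1 = 32
px0_2 = 328
py0_2 = 64
px1_2 = 424
py1_2 = 200
center_x_3 = 184
center_y_3 = 120
radius_3 = 64
center_x_4 = 368
center_y_4 = 176
radius_4 = 40
center_x_5 = 200
center_y_5 = 216
radius_5 = 56
center_x_6 = 304
center_y_6 = 264
radius_6 = 56
center_x_7 = 96
center_y_7 = 192
radius_7 = 80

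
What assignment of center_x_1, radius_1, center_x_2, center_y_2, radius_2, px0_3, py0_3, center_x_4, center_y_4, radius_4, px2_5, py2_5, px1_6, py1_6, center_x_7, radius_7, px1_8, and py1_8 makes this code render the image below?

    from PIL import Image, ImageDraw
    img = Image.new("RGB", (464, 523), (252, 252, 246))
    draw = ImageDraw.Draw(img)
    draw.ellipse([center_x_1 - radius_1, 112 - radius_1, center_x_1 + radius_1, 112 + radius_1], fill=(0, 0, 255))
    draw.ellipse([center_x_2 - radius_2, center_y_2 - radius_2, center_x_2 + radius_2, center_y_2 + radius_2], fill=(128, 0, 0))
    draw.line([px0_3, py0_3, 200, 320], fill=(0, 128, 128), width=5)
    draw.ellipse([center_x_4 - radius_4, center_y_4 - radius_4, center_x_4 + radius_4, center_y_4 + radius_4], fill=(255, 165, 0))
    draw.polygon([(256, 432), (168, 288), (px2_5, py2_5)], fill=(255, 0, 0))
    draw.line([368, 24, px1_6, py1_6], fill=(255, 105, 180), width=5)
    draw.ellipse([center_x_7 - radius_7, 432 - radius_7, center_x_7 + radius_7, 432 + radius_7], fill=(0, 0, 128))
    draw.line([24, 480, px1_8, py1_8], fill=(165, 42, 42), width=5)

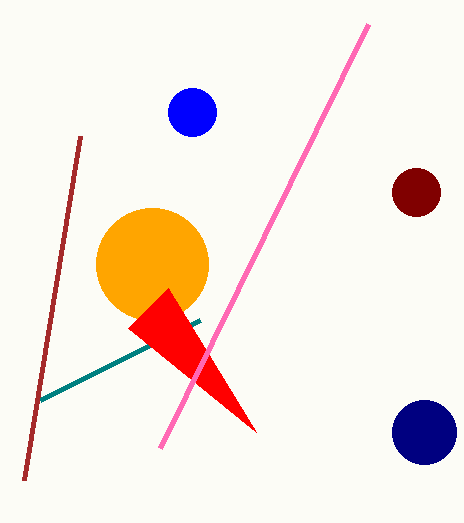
center_x_1 = 192, radius_1 = 24, center_x_2 = 416, center_y_2 = 192, radius_2 = 24, px0_3 = 40, py0_3 = 400, center_x_4 = 152, center_y_4 = 264, radius_4 = 56, px2_5 = 128, py2_5 = 328, px1_6 = 160, py1_6 = 448, center_x_7 = 424, radius_7 = 32, px1_8 = 80, py1_8 = 136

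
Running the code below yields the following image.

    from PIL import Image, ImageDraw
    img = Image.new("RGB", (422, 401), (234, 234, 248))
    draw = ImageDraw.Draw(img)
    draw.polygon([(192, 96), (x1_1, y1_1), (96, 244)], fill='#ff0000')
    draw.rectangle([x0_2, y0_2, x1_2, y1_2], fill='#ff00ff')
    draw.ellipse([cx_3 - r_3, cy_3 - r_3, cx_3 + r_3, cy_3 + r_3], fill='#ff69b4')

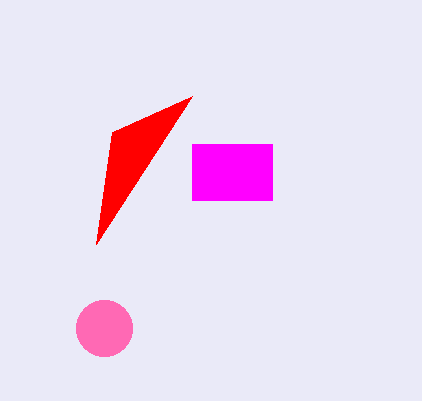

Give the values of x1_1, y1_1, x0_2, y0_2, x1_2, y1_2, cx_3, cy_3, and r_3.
x1_1 = 112; y1_1 = 132; x0_2 = 192; y0_2 = 144; x1_2 = 272; y1_2 = 200; cx_3 = 104; cy_3 = 328; r_3 = 28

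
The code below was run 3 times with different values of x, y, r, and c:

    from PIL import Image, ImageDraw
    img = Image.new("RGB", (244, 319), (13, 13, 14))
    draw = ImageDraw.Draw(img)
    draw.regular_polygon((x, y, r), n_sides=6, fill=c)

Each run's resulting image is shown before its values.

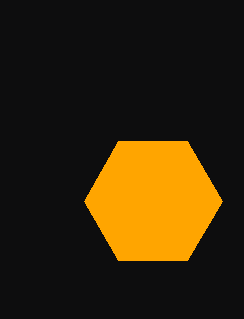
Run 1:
x = 153; y = 201; r = 69; c = 'orange'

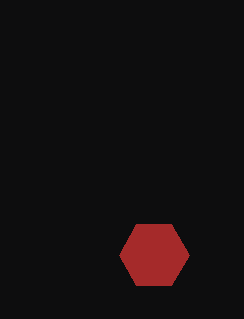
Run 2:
x = 154
y = 255
r = 35
c = 'brown'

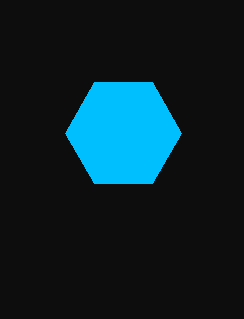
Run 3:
x = 123, y = 133, r = 58, c = 'deepskyblue'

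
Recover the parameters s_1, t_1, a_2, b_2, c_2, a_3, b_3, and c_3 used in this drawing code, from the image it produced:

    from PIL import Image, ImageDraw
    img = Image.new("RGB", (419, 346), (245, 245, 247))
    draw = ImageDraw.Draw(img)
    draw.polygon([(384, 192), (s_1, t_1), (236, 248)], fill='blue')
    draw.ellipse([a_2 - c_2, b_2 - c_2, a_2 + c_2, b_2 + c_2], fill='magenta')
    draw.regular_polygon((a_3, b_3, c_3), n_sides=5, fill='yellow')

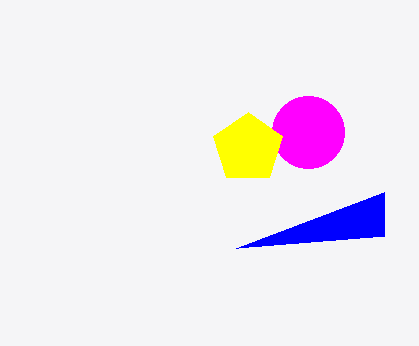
s_1 = 384, t_1 = 236, a_2 = 308, b_2 = 132, c_2 = 36, a_3 = 248, b_3 = 148, c_3 = 36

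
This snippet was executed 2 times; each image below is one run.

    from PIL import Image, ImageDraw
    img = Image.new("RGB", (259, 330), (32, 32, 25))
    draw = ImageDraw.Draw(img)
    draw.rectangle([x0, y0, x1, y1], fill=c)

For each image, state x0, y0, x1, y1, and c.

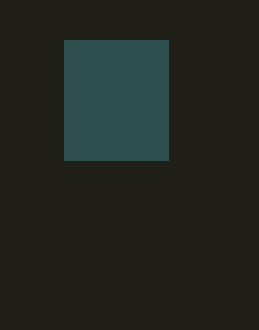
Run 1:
x0 = 64; y0 = 40; x1 = 168; y1 = 160; c = 'darkslategray'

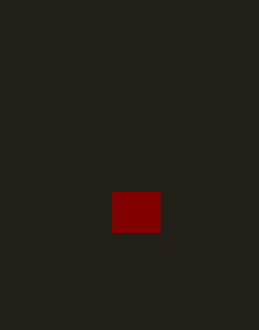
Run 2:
x0 = 112; y0 = 192; x1 = 160; y1 = 232; c = 'maroon'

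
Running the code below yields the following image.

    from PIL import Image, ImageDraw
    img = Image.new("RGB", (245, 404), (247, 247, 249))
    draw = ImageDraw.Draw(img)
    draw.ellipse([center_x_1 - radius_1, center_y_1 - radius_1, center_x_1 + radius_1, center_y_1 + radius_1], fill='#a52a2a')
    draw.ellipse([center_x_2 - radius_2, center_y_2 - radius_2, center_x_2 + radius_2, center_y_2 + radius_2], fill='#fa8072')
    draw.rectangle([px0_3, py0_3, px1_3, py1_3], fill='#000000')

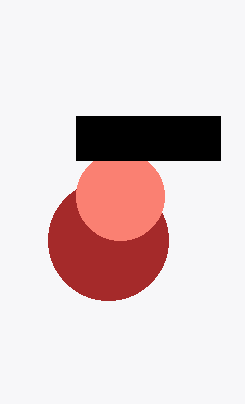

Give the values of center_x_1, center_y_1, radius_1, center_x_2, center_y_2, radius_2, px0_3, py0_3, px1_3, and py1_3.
center_x_1 = 108
center_y_1 = 240
radius_1 = 60
center_x_2 = 120
center_y_2 = 196
radius_2 = 44
px0_3 = 76
py0_3 = 116
px1_3 = 220
py1_3 = 160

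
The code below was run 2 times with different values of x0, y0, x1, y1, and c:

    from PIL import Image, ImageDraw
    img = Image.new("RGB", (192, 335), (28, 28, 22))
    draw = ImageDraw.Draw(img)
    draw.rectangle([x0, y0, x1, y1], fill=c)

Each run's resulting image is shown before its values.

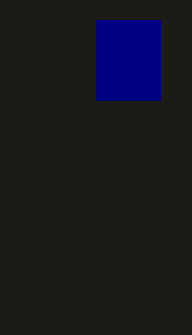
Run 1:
x0 = 96; y0 = 20; x1 = 160; y1 = 100; c = 'navy'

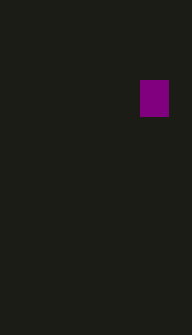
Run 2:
x0 = 140; y0 = 80; x1 = 168; y1 = 116; c = 'purple'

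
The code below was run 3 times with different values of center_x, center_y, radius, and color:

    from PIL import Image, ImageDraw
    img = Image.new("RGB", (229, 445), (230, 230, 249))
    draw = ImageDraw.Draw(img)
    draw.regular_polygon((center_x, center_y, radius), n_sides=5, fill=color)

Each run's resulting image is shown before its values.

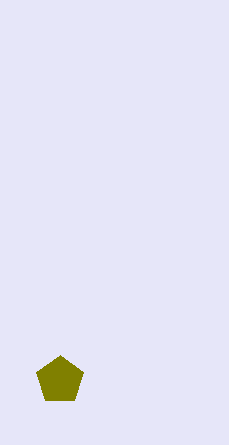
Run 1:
center_x = 60; center_y = 380; radius = 25; color = 'olive'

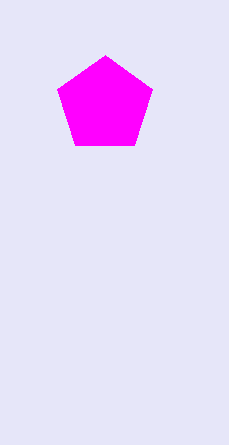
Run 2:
center_x = 105
center_y = 105
radius = 50
color = 'magenta'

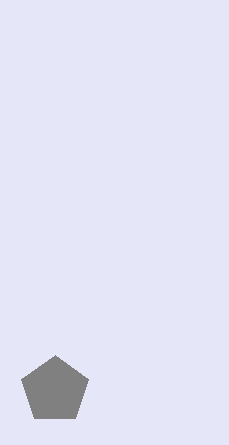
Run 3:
center_x = 55; center_y = 390; radius = 35; color = 'gray'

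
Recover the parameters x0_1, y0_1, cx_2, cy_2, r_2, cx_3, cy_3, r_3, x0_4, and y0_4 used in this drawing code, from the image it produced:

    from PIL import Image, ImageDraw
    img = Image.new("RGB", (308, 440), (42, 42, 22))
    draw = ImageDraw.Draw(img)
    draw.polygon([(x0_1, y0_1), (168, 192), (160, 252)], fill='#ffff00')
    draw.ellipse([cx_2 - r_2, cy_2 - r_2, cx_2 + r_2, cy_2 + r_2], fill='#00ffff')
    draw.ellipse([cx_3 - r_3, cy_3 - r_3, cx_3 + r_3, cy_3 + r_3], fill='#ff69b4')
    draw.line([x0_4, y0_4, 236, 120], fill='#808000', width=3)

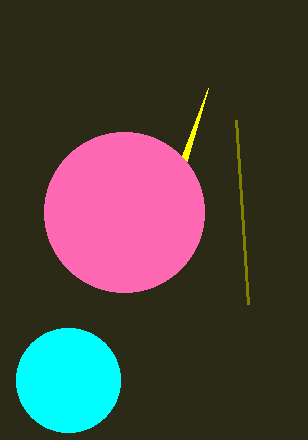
x0_1 = 208; y0_1 = 88; cx_2 = 68; cy_2 = 380; r_2 = 52; cx_3 = 124; cy_3 = 212; r_3 = 80; x0_4 = 248; y0_4 = 304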